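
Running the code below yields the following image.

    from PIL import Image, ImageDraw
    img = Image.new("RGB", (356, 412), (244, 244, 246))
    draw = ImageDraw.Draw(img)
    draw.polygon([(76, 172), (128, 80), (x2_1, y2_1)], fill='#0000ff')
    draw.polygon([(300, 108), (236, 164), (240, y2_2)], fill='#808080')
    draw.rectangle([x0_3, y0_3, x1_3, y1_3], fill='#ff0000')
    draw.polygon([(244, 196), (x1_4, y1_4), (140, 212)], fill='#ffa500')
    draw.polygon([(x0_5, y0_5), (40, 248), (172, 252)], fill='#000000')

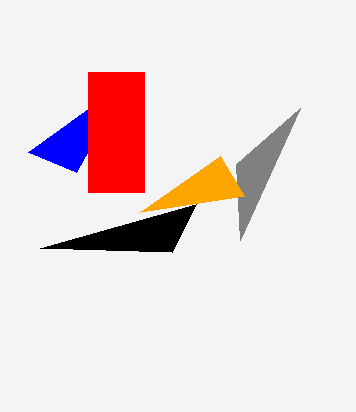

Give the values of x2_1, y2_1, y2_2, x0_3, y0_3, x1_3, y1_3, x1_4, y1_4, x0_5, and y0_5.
x2_1 = 28; y2_1 = 152; y2_2 = 240; x0_3 = 88; y0_3 = 72; x1_3 = 144; y1_3 = 192; x1_4 = 220; y1_4 = 156; x0_5 = 196; y0_5 = 204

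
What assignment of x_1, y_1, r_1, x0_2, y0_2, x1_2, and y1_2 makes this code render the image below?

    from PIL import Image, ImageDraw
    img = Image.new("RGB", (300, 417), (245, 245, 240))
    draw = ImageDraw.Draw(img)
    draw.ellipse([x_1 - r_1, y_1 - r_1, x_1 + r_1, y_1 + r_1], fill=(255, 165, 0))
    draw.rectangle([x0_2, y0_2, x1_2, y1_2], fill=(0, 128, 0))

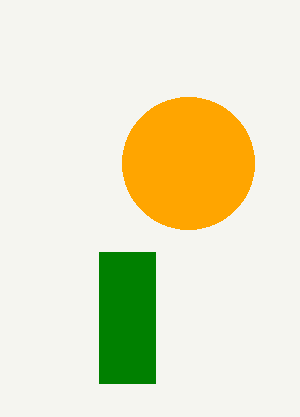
x_1 = 188; y_1 = 163; r_1 = 66; x0_2 = 99; y0_2 = 252; x1_2 = 155; y1_2 = 383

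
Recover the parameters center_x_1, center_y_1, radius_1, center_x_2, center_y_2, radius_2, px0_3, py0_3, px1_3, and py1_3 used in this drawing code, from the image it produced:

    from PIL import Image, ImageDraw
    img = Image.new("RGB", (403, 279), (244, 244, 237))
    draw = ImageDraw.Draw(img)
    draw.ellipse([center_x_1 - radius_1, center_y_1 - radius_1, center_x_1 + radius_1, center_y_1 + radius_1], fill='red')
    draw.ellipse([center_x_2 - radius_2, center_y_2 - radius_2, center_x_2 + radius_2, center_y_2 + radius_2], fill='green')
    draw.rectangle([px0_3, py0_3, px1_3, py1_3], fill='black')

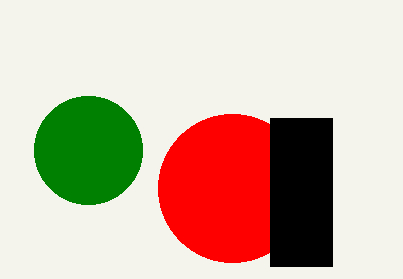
center_x_1 = 232, center_y_1 = 188, radius_1 = 74, center_x_2 = 88, center_y_2 = 150, radius_2 = 54, px0_3 = 270, py0_3 = 118, px1_3 = 332, py1_3 = 266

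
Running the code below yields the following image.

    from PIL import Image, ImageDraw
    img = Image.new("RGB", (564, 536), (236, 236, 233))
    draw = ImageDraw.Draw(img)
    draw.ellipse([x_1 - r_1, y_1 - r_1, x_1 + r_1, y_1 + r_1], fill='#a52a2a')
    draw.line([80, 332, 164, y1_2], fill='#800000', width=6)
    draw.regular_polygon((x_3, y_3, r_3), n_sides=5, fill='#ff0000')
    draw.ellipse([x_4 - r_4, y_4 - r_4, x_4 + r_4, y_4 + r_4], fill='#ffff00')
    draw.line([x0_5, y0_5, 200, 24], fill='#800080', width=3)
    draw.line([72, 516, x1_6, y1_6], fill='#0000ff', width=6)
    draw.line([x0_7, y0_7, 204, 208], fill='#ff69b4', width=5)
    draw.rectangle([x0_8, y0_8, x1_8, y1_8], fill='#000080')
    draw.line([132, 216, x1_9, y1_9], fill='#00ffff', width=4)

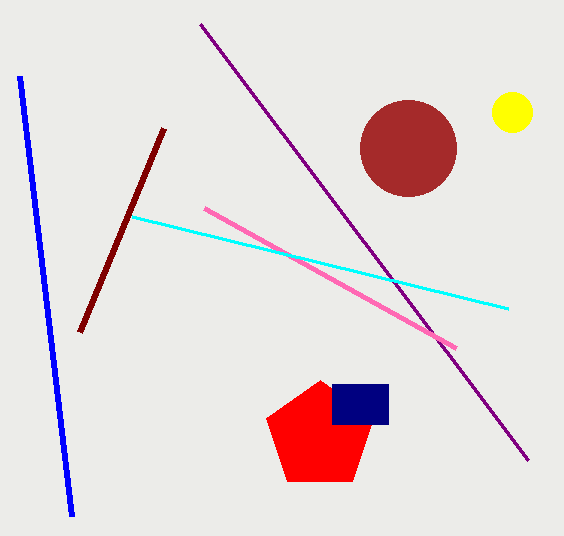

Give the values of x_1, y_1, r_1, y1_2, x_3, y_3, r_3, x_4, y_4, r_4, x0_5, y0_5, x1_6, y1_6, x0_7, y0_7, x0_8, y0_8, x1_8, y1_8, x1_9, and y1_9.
x_1 = 408; y_1 = 148; r_1 = 48; y1_2 = 128; x_3 = 320; y_3 = 436; r_3 = 56; x_4 = 512; y_4 = 112; r_4 = 20; x0_5 = 528; y0_5 = 460; x1_6 = 20; y1_6 = 76; x0_7 = 456; y0_7 = 348; x0_8 = 332; y0_8 = 384; x1_8 = 388; y1_8 = 424; x1_9 = 508; y1_9 = 308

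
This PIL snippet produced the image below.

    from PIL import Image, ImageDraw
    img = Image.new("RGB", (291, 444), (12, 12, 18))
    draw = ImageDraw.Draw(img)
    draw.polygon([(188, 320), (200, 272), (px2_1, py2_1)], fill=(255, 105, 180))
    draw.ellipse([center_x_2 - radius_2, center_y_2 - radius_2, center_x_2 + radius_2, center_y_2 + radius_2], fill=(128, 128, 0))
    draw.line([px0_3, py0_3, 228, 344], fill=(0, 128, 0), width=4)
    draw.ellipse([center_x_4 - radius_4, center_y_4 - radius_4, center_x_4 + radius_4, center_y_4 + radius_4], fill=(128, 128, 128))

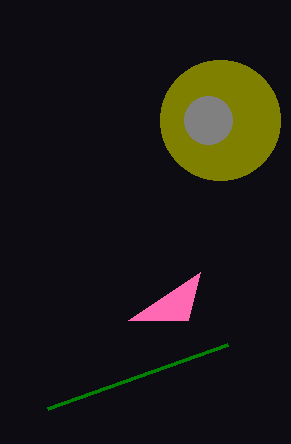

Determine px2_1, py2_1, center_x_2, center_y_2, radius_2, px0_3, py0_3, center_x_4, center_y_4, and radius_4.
px2_1 = 128, py2_1 = 320, center_x_2 = 220, center_y_2 = 120, radius_2 = 60, px0_3 = 48, py0_3 = 408, center_x_4 = 208, center_y_4 = 120, radius_4 = 24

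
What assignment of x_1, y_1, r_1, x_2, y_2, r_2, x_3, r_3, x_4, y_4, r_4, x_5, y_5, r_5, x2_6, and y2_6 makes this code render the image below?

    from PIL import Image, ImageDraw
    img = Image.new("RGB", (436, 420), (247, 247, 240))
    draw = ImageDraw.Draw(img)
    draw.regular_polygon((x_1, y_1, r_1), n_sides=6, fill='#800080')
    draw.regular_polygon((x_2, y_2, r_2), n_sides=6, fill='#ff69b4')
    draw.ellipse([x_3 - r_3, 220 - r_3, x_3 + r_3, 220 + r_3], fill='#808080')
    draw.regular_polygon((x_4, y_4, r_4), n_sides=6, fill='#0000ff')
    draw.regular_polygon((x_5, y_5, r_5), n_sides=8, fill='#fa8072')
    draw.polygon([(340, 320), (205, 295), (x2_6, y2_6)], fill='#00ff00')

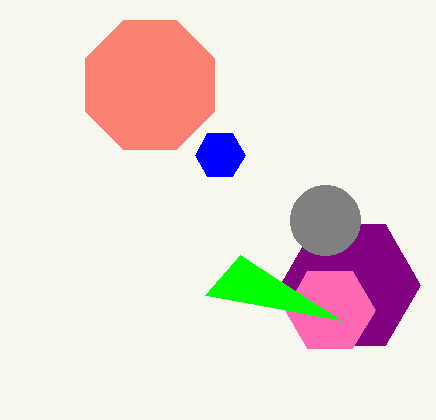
x_1 = 350
y_1 = 285
r_1 = 70
x_2 = 330
y_2 = 310
r_2 = 45
x_3 = 325
r_3 = 35
x_4 = 220
y_4 = 155
r_4 = 25
x_5 = 150
y_5 = 85
r_5 = 70
x2_6 = 240
y2_6 = 255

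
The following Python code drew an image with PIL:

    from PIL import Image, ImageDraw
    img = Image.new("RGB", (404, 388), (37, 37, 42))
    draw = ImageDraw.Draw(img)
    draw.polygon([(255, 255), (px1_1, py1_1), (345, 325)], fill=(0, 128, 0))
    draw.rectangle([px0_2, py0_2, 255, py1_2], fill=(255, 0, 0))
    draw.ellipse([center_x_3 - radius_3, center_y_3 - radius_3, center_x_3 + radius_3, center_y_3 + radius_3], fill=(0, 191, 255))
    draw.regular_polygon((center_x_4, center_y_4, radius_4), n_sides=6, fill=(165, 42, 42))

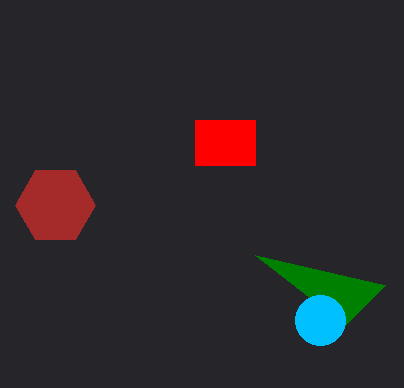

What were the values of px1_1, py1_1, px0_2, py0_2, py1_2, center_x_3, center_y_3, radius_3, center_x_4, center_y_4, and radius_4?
px1_1 = 385
py1_1 = 285
px0_2 = 195
py0_2 = 120
py1_2 = 165
center_x_3 = 320
center_y_3 = 320
radius_3 = 25
center_x_4 = 55
center_y_4 = 205
radius_4 = 40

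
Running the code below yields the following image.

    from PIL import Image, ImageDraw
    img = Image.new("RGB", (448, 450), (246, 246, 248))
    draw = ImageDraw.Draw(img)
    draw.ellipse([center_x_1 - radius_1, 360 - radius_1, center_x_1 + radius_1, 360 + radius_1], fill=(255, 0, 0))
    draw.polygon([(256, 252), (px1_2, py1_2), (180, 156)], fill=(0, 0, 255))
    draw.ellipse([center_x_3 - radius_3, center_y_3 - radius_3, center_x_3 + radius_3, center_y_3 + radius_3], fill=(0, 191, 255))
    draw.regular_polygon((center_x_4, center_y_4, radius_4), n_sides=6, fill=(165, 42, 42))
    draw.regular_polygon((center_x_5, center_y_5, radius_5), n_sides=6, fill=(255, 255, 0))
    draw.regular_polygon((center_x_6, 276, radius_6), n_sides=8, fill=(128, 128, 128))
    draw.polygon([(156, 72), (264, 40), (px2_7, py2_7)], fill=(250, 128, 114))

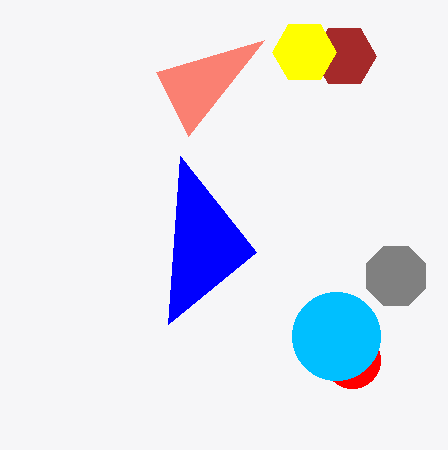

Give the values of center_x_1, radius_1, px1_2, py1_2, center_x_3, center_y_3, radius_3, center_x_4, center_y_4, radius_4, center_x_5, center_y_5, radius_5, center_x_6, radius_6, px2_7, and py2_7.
center_x_1 = 352
radius_1 = 28
px1_2 = 168
py1_2 = 324
center_x_3 = 336
center_y_3 = 336
radius_3 = 44
center_x_4 = 344
center_y_4 = 56
radius_4 = 32
center_x_5 = 304
center_y_5 = 52
radius_5 = 32
center_x_6 = 396
radius_6 = 32
px2_7 = 188
py2_7 = 136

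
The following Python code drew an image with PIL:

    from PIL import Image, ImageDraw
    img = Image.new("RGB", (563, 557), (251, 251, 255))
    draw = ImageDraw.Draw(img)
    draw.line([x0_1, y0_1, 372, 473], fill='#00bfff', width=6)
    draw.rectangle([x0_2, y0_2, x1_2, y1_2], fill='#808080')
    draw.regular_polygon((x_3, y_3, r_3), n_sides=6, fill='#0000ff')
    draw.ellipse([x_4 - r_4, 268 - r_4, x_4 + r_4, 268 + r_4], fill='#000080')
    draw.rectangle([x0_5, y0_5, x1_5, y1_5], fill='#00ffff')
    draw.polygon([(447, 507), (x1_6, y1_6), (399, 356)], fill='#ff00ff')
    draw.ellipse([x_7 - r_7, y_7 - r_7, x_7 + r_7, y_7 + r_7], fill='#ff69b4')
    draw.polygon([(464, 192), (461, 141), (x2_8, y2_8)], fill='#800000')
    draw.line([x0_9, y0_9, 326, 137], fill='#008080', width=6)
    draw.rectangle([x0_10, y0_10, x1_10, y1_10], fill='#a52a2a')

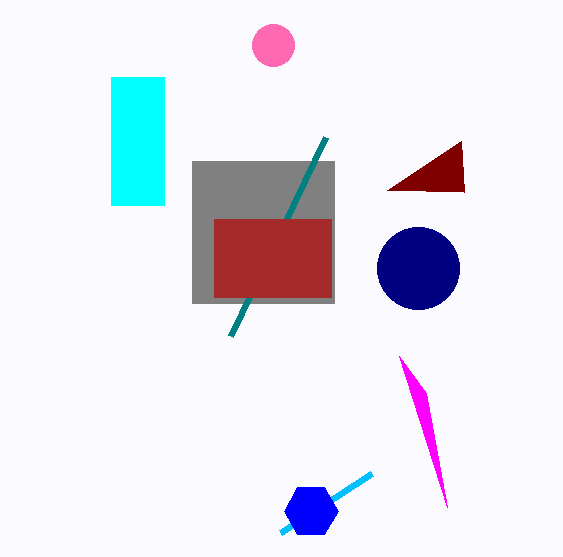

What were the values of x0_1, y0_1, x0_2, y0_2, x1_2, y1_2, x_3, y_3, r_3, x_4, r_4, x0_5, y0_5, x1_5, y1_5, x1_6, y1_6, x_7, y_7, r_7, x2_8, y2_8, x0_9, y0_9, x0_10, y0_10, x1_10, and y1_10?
x0_1 = 281, y0_1 = 532, x0_2 = 192, y0_2 = 161, x1_2 = 334, y1_2 = 303, x_3 = 311, y_3 = 511, r_3 = 27, x_4 = 418, r_4 = 41, x0_5 = 111, y0_5 = 77, x1_5 = 164, y1_5 = 205, x1_6 = 426, y1_6 = 393, x_7 = 273, y_7 = 45, r_7 = 21, x2_8 = 387, y2_8 = 190, x0_9 = 231, y0_9 = 336, x0_10 = 214, y0_10 = 219, x1_10 = 331, y1_10 = 297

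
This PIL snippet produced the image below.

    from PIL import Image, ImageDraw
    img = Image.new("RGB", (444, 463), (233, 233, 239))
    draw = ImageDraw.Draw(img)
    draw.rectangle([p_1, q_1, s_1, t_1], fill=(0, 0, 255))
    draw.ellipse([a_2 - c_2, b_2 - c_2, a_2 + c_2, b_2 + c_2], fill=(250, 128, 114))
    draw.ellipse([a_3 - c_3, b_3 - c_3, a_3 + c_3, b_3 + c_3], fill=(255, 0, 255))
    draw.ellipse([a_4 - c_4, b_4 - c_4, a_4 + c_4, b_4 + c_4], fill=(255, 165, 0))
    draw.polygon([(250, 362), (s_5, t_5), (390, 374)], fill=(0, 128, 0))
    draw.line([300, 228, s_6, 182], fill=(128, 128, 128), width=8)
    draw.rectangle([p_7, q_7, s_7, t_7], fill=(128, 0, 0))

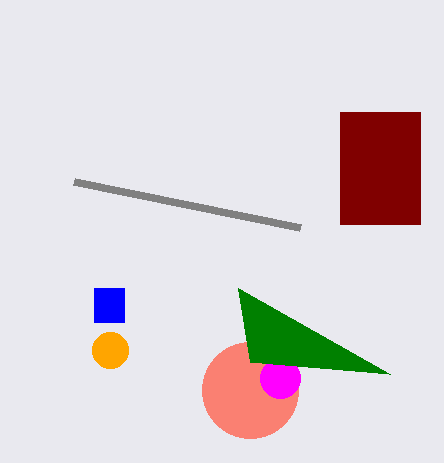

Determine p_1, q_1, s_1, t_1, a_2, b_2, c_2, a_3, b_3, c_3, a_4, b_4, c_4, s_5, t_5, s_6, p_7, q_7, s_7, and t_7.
p_1 = 94; q_1 = 288; s_1 = 124; t_1 = 322; a_2 = 250; b_2 = 390; c_2 = 48; a_3 = 280; b_3 = 378; c_3 = 20; a_4 = 110; b_4 = 350; c_4 = 18; s_5 = 238; t_5 = 288; s_6 = 74; p_7 = 340; q_7 = 112; s_7 = 420; t_7 = 224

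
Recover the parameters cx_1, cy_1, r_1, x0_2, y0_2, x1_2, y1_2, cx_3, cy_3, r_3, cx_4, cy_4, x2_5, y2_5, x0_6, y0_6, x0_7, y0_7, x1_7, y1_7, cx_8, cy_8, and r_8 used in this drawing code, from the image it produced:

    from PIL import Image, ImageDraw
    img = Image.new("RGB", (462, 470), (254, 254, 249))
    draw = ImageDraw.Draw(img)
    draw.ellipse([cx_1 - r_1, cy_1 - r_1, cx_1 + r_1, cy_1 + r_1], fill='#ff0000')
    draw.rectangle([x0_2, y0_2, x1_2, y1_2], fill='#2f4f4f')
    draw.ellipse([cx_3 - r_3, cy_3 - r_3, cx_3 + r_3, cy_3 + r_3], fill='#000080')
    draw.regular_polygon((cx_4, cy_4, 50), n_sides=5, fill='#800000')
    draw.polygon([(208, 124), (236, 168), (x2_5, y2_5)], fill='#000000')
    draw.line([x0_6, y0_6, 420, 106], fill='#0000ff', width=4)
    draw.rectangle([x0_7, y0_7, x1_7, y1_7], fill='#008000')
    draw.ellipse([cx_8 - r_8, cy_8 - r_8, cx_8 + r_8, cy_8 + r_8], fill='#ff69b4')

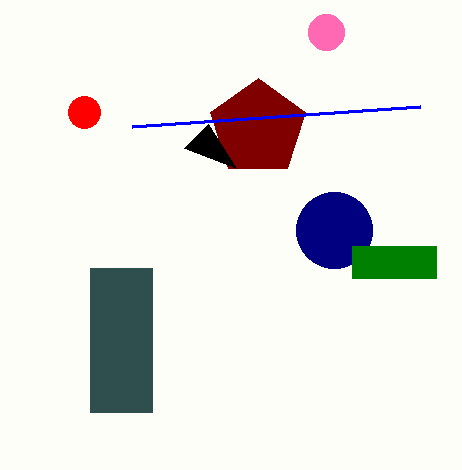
cx_1 = 84
cy_1 = 112
r_1 = 16
x0_2 = 90
y0_2 = 268
x1_2 = 152
y1_2 = 412
cx_3 = 334
cy_3 = 230
r_3 = 38
cx_4 = 258
cy_4 = 128
x2_5 = 184
y2_5 = 148
x0_6 = 132
y0_6 = 126
x0_7 = 352
y0_7 = 246
x1_7 = 436
y1_7 = 278
cx_8 = 326
cy_8 = 32
r_8 = 18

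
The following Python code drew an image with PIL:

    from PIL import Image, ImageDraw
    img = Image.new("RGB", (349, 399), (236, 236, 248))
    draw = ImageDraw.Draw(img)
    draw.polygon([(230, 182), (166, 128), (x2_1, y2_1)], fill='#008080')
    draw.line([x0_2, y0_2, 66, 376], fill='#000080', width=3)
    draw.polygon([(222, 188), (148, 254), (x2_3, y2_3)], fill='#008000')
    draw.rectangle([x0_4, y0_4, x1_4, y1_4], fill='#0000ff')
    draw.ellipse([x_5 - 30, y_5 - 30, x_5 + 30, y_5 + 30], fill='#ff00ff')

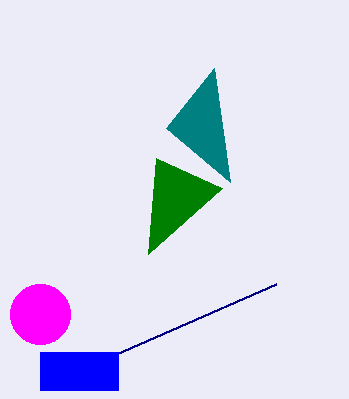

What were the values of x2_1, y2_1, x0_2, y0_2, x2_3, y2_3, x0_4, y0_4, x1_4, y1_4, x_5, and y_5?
x2_1 = 214; y2_1 = 68; x0_2 = 276; y0_2 = 284; x2_3 = 156; y2_3 = 158; x0_4 = 40; y0_4 = 352; x1_4 = 118; y1_4 = 390; x_5 = 40; y_5 = 314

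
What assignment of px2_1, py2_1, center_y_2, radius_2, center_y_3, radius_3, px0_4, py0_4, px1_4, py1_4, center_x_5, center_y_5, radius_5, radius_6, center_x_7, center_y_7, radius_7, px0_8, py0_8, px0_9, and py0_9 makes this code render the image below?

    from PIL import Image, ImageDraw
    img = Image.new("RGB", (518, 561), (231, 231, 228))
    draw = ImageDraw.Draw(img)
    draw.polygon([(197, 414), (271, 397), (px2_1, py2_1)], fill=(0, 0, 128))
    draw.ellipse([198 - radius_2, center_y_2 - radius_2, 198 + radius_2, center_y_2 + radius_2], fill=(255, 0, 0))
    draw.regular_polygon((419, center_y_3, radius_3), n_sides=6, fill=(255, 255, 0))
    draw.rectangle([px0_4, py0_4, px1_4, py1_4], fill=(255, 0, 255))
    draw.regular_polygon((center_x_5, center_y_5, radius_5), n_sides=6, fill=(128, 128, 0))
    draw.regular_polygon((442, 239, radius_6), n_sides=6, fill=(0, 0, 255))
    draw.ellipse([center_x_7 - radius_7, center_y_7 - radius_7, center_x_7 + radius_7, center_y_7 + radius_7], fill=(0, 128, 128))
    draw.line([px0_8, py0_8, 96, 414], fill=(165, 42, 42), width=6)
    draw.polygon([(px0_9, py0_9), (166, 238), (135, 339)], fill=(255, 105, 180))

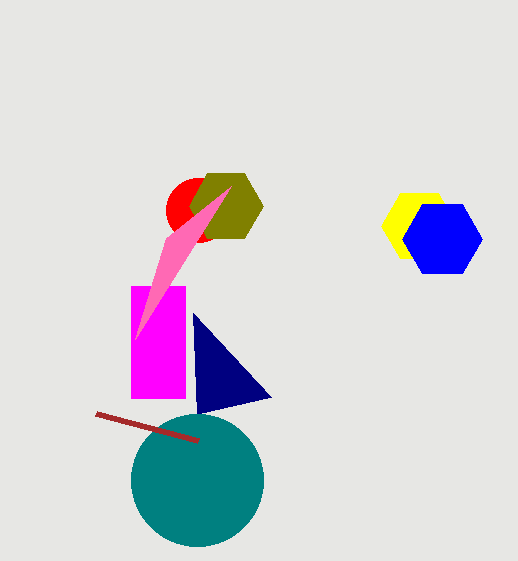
px2_1 = 193, py2_1 = 313, center_y_2 = 210, radius_2 = 32, center_y_3 = 226, radius_3 = 38, px0_4 = 131, py0_4 = 286, px1_4 = 185, py1_4 = 398, center_x_5 = 226, center_y_5 = 206, radius_5 = 37, radius_6 = 40, center_x_7 = 197, center_y_7 = 480, radius_7 = 66, px0_8 = 198, py0_8 = 441, px0_9 = 231, py0_9 = 186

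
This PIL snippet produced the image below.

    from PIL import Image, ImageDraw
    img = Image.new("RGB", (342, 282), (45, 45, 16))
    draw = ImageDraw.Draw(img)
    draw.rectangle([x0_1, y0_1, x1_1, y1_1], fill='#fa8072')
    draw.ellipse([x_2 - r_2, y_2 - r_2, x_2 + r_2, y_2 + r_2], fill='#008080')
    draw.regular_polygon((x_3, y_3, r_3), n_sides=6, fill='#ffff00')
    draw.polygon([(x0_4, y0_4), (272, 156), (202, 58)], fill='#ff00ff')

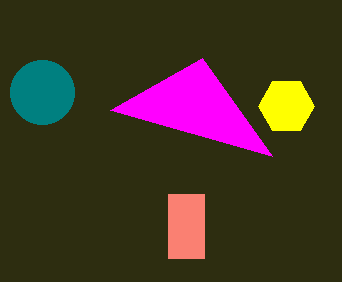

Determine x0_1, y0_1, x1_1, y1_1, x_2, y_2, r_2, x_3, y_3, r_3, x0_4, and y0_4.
x0_1 = 168, y0_1 = 194, x1_1 = 204, y1_1 = 258, x_2 = 42, y_2 = 92, r_2 = 32, x_3 = 286, y_3 = 106, r_3 = 28, x0_4 = 110, y0_4 = 110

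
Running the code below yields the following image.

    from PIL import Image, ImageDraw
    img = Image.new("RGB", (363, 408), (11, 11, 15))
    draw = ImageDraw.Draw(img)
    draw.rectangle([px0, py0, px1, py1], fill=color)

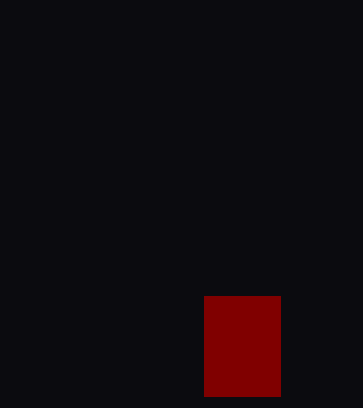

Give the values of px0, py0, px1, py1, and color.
px0 = 204; py0 = 296; px1 = 280; py1 = 396; color = 'maroon'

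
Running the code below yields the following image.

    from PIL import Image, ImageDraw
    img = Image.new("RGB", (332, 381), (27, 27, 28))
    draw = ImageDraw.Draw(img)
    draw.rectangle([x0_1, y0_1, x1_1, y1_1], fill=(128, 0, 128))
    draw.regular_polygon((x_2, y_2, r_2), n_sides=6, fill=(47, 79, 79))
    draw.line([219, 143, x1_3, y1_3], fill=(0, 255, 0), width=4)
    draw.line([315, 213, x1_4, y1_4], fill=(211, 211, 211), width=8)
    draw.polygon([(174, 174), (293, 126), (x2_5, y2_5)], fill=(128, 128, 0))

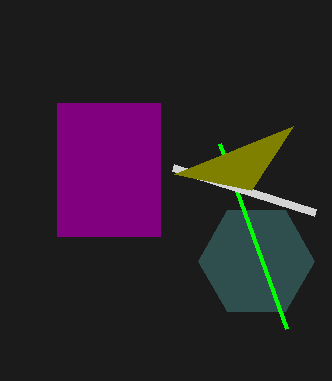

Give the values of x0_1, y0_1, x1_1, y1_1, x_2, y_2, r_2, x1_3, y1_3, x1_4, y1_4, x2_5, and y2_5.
x0_1 = 57; y0_1 = 103; x1_1 = 160; y1_1 = 236; x_2 = 256; y_2 = 261; r_2 = 58; x1_3 = 286; y1_3 = 328; x1_4 = 173; y1_4 = 168; x2_5 = 251; y2_5 = 190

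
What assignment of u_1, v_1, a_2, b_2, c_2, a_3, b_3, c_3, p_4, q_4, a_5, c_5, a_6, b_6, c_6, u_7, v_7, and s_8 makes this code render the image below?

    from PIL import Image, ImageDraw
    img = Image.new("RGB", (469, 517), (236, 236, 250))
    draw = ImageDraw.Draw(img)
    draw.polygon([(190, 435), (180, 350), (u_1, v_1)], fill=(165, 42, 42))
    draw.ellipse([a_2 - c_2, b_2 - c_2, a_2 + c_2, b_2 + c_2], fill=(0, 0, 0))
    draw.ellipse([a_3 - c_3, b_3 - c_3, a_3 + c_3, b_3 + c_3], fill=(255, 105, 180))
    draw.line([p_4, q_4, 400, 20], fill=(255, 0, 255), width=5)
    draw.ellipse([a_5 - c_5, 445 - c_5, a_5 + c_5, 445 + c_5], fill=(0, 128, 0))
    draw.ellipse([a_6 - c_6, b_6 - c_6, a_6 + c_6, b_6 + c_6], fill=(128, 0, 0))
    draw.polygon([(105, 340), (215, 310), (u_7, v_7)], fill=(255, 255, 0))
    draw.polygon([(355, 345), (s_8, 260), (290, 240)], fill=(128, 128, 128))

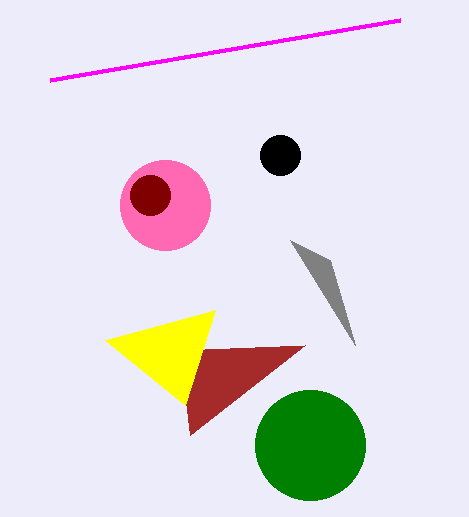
u_1 = 305, v_1 = 345, a_2 = 280, b_2 = 155, c_2 = 20, a_3 = 165, b_3 = 205, c_3 = 45, p_4 = 50, q_4 = 80, a_5 = 310, c_5 = 55, a_6 = 150, b_6 = 195, c_6 = 20, u_7 = 185, v_7 = 405, s_8 = 330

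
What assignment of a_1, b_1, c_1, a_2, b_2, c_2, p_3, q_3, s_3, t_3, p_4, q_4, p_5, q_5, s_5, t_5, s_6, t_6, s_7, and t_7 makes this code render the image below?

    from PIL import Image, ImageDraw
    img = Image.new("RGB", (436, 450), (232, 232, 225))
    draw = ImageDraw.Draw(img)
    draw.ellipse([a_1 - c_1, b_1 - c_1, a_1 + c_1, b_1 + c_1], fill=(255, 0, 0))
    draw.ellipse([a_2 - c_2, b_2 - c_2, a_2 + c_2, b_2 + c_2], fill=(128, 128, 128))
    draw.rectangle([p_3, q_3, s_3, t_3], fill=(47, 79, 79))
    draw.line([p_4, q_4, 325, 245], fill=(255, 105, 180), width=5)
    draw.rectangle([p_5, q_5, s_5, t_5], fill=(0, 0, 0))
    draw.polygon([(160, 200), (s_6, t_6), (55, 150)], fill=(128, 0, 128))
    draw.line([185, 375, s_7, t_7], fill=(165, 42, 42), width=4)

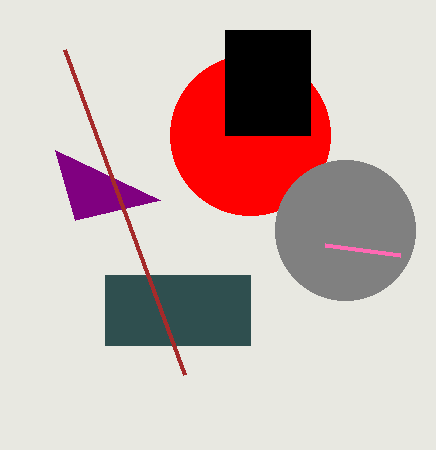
a_1 = 250, b_1 = 135, c_1 = 80, a_2 = 345, b_2 = 230, c_2 = 70, p_3 = 105, q_3 = 275, s_3 = 250, t_3 = 345, p_4 = 400, q_4 = 255, p_5 = 225, q_5 = 30, s_5 = 310, t_5 = 135, s_6 = 75, t_6 = 220, s_7 = 65, t_7 = 50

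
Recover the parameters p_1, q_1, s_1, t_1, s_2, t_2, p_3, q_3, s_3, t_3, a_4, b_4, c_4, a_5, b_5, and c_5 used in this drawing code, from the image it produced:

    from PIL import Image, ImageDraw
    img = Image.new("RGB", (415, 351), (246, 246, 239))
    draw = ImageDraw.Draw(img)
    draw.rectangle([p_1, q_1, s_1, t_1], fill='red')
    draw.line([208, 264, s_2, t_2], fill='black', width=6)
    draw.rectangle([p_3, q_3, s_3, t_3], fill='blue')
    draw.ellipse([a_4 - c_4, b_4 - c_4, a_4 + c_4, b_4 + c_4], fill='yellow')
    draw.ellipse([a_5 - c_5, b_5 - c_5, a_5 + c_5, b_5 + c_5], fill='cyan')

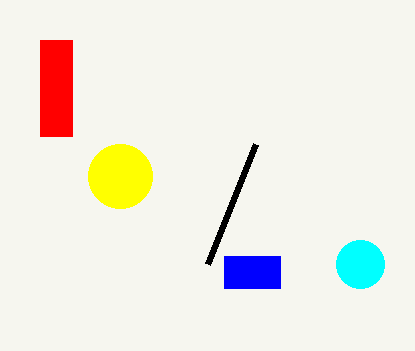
p_1 = 40, q_1 = 40, s_1 = 72, t_1 = 136, s_2 = 256, t_2 = 144, p_3 = 224, q_3 = 256, s_3 = 280, t_3 = 288, a_4 = 120, b_4 = 176, c_4 = 32, a_5 = 360, b_5 = 264, c_5 = 24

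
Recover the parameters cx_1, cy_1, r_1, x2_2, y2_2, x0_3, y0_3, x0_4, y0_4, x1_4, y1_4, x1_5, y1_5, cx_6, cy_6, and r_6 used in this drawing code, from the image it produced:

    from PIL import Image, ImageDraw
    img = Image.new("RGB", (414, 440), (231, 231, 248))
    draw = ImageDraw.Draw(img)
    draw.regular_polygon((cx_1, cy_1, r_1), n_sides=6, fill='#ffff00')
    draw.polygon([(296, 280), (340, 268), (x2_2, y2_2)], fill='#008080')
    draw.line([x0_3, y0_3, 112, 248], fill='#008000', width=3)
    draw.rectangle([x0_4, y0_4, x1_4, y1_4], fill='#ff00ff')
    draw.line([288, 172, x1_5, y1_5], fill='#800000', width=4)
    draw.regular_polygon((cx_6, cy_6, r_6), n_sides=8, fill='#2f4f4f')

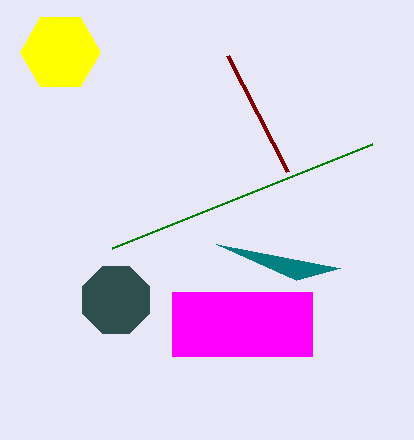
cx_1 = 60; cy_1 = 52; r_1 = 40; x2_2 = 216; y2_2 = 244; x0_3 = 372; y0_3 = 144; x0_4 = 172; y0_4 = 292; x1_4 = 312; y1_4 = 356; x1_5 = 228; y1_5 = 56; cx_6 = 116; cy_6 = 300; r_6 = 36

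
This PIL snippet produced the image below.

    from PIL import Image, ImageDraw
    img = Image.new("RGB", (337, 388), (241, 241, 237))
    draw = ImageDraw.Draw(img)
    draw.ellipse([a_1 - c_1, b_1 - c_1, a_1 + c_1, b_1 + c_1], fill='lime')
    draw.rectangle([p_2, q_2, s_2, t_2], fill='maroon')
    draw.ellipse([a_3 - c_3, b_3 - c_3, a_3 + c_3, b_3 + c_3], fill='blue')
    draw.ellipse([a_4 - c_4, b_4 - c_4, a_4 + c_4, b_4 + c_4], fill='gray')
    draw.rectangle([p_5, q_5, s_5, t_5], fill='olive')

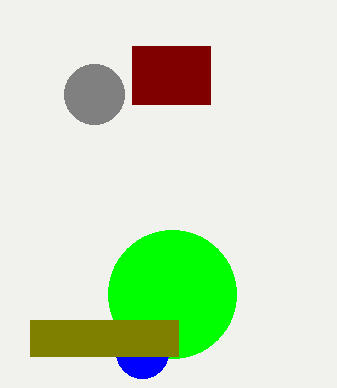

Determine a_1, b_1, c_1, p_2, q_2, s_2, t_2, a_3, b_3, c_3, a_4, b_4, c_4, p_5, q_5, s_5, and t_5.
a_1 = 172, b_1 = 294, c_1 = 64, p_2 = 132, q_2 = 46, s_2 = 210, t_2 = 104, a_3 = 142, b_3 = 352, c_3 = 26, a_4 = 94, b_4 = 94, c_4 = 30, p_5 = 30, q_5 = 320, s_5 = 178, t_5 = 356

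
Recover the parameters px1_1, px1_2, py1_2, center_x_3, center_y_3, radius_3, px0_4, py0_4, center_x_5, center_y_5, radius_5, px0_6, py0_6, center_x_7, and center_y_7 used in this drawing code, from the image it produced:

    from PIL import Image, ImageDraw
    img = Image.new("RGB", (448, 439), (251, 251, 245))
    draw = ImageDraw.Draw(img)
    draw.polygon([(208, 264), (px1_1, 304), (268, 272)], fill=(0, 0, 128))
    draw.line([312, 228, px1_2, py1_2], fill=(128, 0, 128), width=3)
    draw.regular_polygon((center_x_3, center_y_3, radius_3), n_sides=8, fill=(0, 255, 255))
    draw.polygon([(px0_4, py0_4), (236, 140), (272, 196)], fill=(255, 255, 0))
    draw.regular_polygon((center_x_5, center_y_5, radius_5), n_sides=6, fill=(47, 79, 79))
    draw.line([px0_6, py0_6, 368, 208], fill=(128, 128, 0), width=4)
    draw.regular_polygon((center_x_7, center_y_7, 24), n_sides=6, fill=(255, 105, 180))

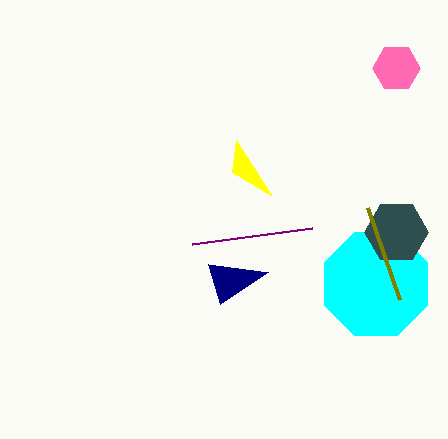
px1_1 = 220, px1_2 = 192, py1_2 = 244, center_x_3 = 376, center_y_3 = 284, radius_3 = 56, px0_4 = 232, py0_4 = 172, center_x_5 = 396, center_y_5 = 232, radius_5 = 32, px0_6 = 400, py0_6 = 300, center_x_7 = 396, center_y_7 = 68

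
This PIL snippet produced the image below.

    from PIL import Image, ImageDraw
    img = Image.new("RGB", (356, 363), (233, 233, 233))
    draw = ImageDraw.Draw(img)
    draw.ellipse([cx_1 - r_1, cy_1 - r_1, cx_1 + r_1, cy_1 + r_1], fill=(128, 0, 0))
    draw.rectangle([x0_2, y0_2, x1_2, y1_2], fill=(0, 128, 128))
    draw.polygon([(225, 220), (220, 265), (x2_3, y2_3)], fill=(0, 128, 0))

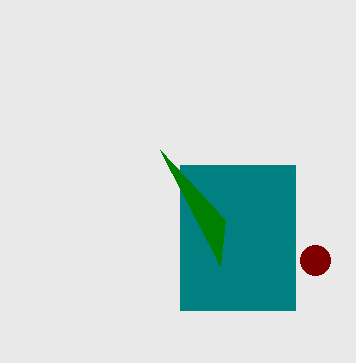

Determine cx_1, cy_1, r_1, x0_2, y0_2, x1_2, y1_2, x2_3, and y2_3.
cx_1 = 315; cy_1 = 260; r_1 = 15; x0_2 = 180; y0_2 = 165; x1_2 = 295; y1_2 = 310; x2_3 = 160; y2_3 = 150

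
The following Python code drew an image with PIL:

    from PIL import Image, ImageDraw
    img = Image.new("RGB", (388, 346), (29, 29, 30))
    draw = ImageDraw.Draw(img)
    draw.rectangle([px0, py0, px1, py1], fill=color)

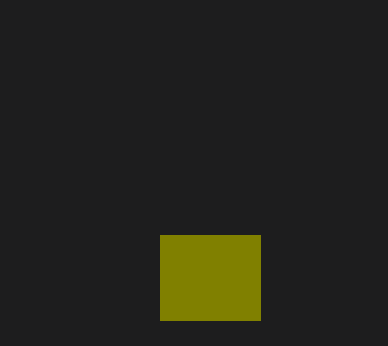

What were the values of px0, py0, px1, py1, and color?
px0 = 160; py0 = 235; px1 = 260; py1 = 320; color = 'olive'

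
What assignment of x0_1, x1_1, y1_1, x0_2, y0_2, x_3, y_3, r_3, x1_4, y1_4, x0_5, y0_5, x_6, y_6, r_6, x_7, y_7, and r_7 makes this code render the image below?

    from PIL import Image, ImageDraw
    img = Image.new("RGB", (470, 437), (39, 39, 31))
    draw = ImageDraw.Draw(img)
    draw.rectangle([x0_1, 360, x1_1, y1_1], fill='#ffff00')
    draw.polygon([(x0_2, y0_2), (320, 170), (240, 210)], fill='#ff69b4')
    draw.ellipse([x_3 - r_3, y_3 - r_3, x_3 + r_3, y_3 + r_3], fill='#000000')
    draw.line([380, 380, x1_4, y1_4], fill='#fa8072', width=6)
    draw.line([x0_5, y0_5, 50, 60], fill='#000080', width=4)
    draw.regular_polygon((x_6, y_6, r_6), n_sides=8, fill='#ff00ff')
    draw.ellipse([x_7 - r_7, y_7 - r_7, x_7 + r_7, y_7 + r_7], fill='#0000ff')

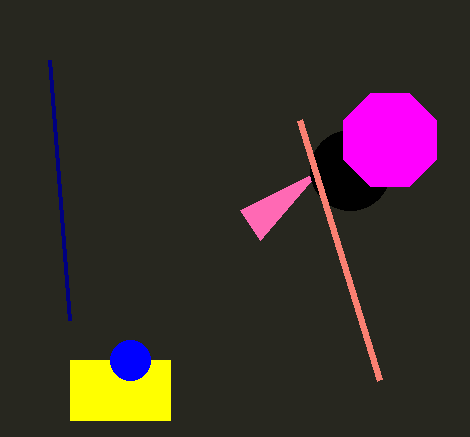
x0_1 = 70; x1_1 = 170; y1_1 = 420; x0_2 = 260; y0_2 = 240; x_3 = 350; y_3 = 170; r_3 = 40; x1_4 = 300; y1_4 = 120; x0_5 = 70; y0_5 = 320; x_6 = 390; y_6 = 140; r_6 = 50; x_7 = 130; y_7 = 360; r_7 = 20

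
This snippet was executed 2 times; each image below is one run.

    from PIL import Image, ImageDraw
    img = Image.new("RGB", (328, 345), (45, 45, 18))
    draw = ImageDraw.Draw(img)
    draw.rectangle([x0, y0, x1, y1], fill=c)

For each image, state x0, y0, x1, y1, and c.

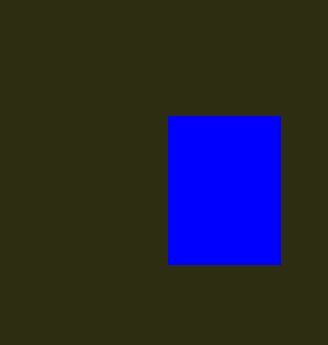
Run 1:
x0 = 168, y0 = 116, x1 = 280, y1 = 264, c = 'blue'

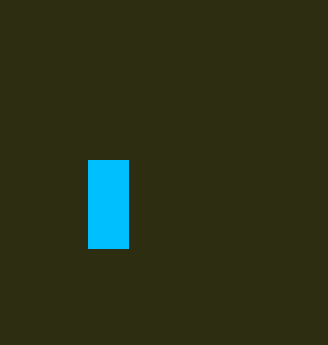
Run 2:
x0 = 88, y0 = 160, x1 = 128, y1 = 248, c = 'deepskyblue'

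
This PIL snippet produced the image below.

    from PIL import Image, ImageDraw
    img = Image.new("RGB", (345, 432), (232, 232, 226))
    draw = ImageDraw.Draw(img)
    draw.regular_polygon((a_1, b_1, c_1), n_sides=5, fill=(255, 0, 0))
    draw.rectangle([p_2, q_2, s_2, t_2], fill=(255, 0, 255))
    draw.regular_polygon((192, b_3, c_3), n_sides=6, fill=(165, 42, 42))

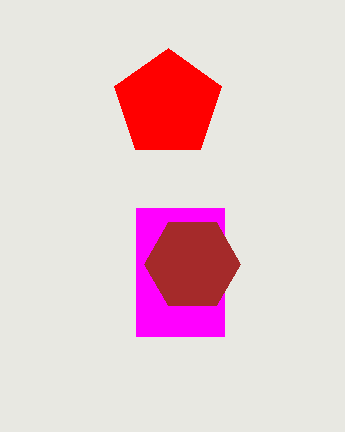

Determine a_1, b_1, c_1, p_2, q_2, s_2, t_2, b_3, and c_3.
a_1 = 168; b_1 = 104; c_1 = 56; p_2 = 136; q_2 = 208; s_2 = 224; t_2 = 336; b_3 = 264; c_3 = 48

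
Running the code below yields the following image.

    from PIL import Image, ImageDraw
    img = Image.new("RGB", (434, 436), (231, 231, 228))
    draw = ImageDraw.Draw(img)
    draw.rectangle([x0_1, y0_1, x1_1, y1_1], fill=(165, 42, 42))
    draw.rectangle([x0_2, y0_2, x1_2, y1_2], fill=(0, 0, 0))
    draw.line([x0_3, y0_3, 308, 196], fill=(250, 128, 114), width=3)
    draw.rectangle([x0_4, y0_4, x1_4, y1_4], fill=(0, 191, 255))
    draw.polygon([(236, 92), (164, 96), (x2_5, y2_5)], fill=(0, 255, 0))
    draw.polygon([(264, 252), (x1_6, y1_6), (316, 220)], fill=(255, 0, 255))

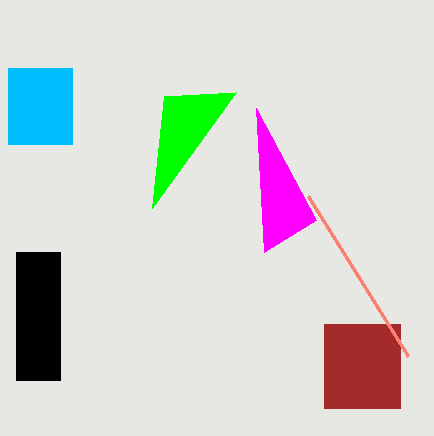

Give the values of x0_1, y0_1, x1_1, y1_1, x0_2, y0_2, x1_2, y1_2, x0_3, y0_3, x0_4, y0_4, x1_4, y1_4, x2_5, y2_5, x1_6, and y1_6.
x0_1 = 324; y0_1 = 324; x1_1 = 400; y1_1 = 408; x0_2 = 16; y0_2 = 252; x1_2 = 60; y1_2 = 380; x0_3 = 408; y0_3 = 356; x0_4 = 8; y0_4 = 68; x1_4 = 72; y1_4 = 144; x2_5 = 152; y2_5 = 208; x1_6 = 256; y1_6 = 108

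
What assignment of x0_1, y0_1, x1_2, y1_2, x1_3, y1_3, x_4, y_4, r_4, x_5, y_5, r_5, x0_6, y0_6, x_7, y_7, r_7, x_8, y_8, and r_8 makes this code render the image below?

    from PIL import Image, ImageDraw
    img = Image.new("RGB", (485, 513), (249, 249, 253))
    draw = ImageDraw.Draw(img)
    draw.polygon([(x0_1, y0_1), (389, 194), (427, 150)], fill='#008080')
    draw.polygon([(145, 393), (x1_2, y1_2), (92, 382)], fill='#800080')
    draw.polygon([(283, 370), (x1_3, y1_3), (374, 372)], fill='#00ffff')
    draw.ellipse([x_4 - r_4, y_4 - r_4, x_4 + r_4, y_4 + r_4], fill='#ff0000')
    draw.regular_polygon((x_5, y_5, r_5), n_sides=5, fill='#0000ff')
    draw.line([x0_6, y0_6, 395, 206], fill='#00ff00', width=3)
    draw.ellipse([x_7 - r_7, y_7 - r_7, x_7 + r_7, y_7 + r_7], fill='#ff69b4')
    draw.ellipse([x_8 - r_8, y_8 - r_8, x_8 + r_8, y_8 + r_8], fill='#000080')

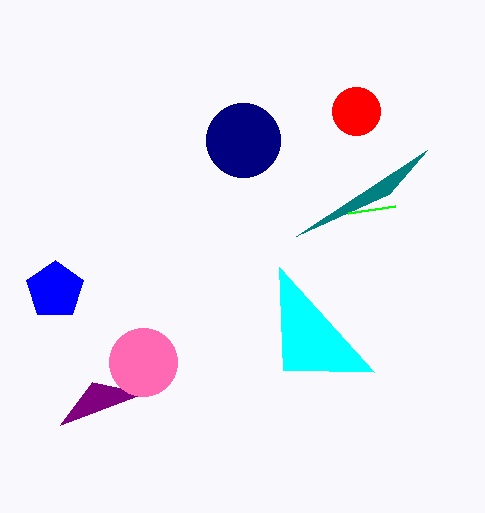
x0_1 = 296; y0_1 = 236; x1_2 = 60; y1_2 = 425; x1_3 = 279; y1_3 = 267; x_4 = 356; y_4 = 111; r_4 = 24; x_5 = 55; y_5 = 290; r_5 = 30; x0_6 = 348; y0_6 = 213; x_7 = 143; y_7 = 362; r_7 = 34; x_8 = 243; y_8 = 140; r_8 = 37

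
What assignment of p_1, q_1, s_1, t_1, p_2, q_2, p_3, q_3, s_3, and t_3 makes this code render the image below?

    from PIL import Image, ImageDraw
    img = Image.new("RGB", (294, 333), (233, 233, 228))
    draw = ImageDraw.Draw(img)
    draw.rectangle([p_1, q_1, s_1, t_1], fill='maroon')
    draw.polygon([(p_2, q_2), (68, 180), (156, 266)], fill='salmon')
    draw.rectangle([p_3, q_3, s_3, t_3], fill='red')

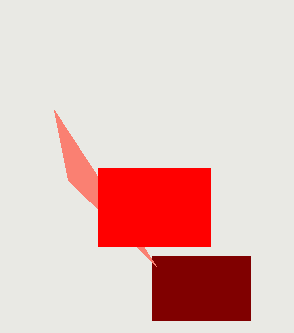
p_1 = 152, q_1 = 256, s_1 = 250, t_1 = 320, p_2 = 54, q_2 = 110, p_3 = 98, q_3 = 168, s_3 = 210, t_3 = 246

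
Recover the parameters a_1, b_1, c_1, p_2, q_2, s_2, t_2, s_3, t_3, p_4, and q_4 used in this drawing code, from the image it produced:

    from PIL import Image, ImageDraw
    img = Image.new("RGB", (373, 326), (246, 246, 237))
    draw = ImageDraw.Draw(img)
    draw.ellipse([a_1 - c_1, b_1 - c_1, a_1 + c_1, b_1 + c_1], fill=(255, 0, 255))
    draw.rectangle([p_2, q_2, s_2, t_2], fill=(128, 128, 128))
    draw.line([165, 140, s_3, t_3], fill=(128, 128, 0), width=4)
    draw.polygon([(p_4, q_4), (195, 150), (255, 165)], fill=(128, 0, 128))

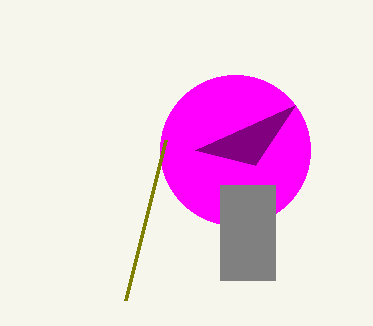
a_1 = 235
b_1 = 150
c_1 = 75
p_2 = 220
q_2 = 185
s_2 = 275
t_2 = 280
s_3 = 125
t_3 = 300
p_4 = 295
q_4 = 105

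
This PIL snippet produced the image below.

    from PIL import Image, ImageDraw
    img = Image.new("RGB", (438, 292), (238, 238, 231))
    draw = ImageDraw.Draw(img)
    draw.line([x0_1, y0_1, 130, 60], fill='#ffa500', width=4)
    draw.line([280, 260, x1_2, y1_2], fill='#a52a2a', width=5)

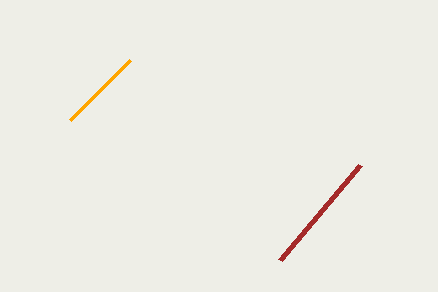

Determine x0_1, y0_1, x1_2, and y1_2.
x0_1 = 70
y0_1 = 120
x1_2 = 360
y1_2 = 165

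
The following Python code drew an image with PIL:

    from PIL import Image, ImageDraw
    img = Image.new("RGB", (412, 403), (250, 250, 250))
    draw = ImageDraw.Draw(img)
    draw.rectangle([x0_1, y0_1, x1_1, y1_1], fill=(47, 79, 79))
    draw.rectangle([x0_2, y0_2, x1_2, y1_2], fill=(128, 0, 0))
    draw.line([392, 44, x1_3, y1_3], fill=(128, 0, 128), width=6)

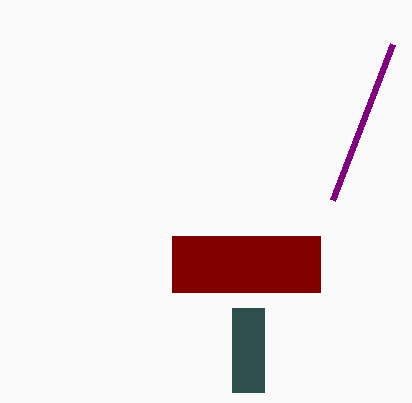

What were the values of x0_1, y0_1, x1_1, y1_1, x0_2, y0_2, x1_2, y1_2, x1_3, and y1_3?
x0_1 = 232, y0_1 = 308, x1_1 = 264, y1_1 = 392, x0_2 = 172, y0_2 = 236, x1_2 = 320, y1_2 = 292, x1_3 = 332, y1_3 = 200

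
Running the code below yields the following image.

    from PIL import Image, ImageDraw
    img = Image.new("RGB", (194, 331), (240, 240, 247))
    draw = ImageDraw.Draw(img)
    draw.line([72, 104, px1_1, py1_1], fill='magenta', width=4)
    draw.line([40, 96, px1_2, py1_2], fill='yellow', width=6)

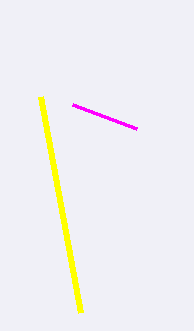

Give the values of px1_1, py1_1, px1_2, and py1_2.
px1_1 = 136; py1_1 = 128; px1_2 = 80; py1_2 = 312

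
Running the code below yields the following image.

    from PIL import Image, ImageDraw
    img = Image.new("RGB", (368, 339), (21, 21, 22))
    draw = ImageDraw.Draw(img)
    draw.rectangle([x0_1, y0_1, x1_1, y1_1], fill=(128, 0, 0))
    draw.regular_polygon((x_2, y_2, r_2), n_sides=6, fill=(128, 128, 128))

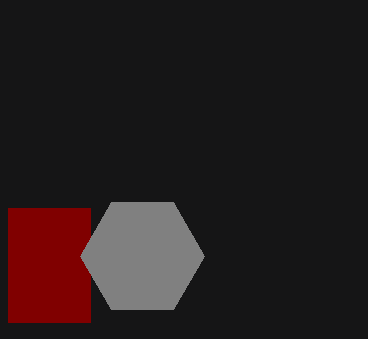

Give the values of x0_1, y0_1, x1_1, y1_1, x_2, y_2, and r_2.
x0_1 = 8
y0_1 = 208
x1_1 = 90
y1_1 = 322
x_2 = 142
y_2 = 256
r_2 = 62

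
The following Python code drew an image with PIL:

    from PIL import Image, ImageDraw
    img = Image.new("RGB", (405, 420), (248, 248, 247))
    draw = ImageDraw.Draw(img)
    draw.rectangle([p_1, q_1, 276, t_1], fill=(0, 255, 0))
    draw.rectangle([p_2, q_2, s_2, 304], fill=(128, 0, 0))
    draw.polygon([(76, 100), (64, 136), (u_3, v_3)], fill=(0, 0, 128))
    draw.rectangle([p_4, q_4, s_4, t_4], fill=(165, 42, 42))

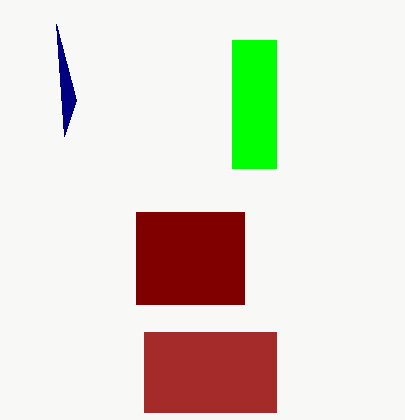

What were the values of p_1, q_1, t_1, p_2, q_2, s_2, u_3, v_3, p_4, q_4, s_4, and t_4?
p_1 = 232
q_1 = 40
t_1 = 168
p_2 = 136
q_2 = 212
s_2 = 244
u_3 = 56
v_3 = 24
p_4 = 144
q_4 = 332
s_4 = 276
t_4 = 412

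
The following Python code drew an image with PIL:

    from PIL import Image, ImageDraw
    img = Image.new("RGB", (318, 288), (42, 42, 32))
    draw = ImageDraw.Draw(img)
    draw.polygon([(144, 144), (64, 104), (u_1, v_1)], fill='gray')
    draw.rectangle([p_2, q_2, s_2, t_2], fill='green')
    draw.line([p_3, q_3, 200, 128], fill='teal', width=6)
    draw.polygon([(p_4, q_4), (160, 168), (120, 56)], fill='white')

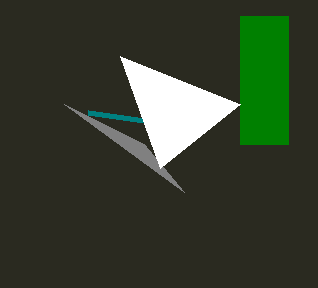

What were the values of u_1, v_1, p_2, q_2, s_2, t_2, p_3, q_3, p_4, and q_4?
u_1 = 184
v_1 = 192
p_2 = 240
q_2 = 16
s_2 = 288
t_2 = 144
p_3 = 88
q_3 = 112
p_4 = 240
q_4 = 104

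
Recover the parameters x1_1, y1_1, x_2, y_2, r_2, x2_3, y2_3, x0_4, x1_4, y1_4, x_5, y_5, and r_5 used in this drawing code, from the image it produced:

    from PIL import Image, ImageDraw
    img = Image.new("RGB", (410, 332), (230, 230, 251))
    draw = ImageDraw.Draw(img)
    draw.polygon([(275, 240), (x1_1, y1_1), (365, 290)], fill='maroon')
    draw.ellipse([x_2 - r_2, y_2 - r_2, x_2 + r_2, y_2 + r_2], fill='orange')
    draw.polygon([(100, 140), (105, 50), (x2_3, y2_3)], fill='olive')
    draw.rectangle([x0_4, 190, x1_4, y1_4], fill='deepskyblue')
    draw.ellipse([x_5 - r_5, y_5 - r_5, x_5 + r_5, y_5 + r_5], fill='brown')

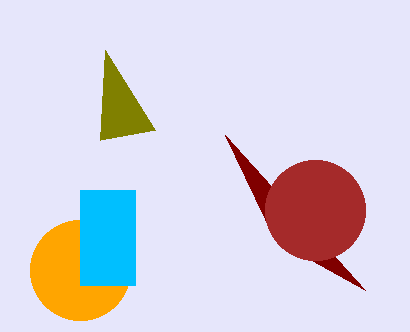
x1_1 = 225
y1_1 = 135
x_2 = 80
y_2 = 270
r_2 = 50
x2_3 = 155
y2_3 = 130
x0_4 = 80
x1_4 = 135
y1_4 = 285
x_5 = 315
y_5 = 210
r_5 = 50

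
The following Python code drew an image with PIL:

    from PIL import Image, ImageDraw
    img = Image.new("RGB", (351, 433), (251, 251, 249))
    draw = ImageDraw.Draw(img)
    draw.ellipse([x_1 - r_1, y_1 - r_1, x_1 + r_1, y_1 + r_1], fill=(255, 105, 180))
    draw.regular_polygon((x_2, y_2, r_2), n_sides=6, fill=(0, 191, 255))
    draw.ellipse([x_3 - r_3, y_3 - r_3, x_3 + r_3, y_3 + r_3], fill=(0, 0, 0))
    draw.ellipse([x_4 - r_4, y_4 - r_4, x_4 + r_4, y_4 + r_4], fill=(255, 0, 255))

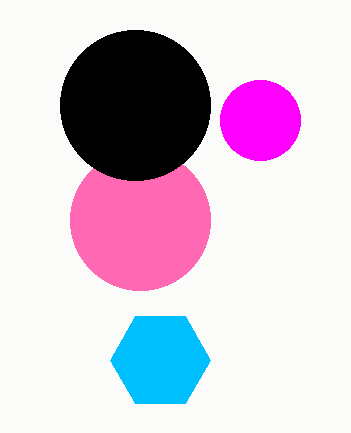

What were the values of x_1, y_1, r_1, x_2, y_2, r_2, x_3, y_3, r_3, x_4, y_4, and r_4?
x_1 = 140
y_1 = 220
r_1 = 70
x_2 = 160
y_2 = 360
r_2 = 50
x_3 = 135
y_3 = 105
r_3 = 75
x_4 = 260
y_4 = 120
r_4 = 40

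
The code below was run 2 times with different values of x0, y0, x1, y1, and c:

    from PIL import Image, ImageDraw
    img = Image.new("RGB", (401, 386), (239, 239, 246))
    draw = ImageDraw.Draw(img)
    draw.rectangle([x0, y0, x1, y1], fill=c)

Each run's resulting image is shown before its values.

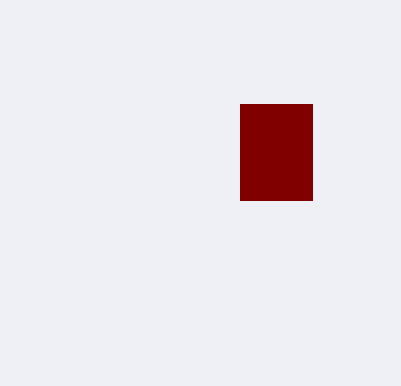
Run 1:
x0 = 240; y0 = 104; x1 = 312; y1 = 200; c = 'maroon'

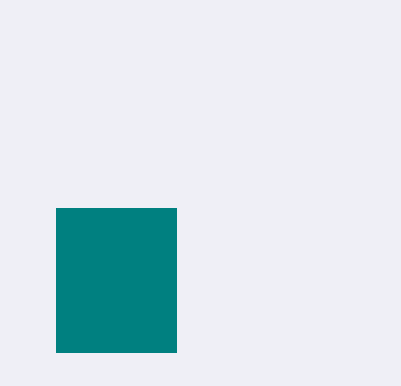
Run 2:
x0 = 56, y0 = 208, x1 = 176, y1 = 352, c = 'teal'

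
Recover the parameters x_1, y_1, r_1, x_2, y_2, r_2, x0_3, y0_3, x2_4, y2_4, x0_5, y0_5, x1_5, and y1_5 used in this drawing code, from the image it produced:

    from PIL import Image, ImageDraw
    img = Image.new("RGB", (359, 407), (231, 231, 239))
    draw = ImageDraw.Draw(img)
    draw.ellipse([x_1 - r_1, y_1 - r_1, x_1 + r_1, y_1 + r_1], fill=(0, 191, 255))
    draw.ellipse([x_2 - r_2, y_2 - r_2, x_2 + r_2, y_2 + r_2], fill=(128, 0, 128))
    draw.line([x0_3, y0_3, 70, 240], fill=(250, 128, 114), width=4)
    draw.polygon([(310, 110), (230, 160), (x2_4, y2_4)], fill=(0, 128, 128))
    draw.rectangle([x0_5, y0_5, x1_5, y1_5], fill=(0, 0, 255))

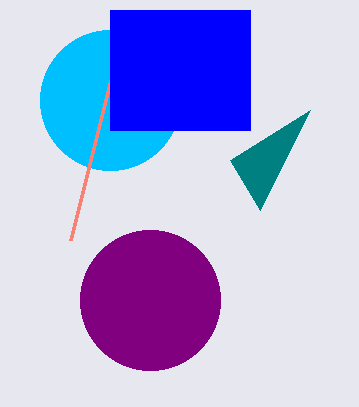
x_1 = 110; y_1 = 100; r_1 = 70; x_2 = 150; y_2 = 300; r_2 = 70; x0_3 = 110; y0_3 = 80; x2_4 = 260; y2_4 = 210; x0_5 = 110; y0_5 = 10; x1_5 = 250; y1_5 = 130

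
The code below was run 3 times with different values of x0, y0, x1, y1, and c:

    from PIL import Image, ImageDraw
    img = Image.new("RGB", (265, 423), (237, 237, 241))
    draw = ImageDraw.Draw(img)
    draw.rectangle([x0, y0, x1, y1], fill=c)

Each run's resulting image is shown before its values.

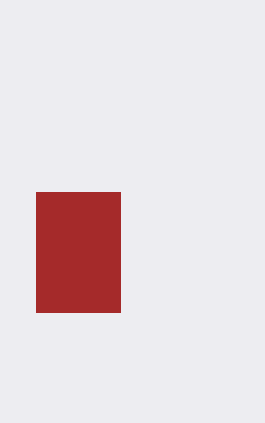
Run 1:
x0 = 36, y0 = 192, x1 = 120, y1 = 312, c = 'brown'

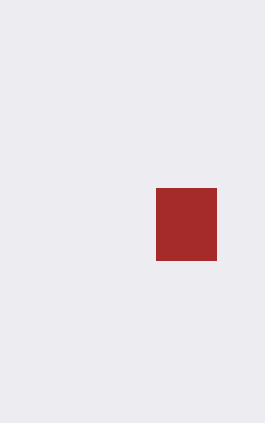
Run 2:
x0 = 156, y0 = 188, x1 = 216, y1 = 260, c = 'brown'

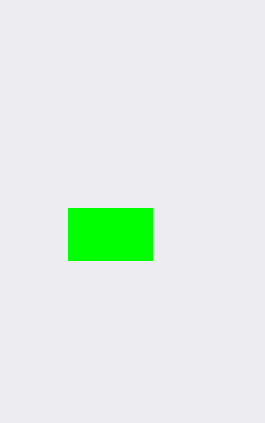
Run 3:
x0 = 68, y0 = 208, x1 = 152, y1 = 260, c = 'lime'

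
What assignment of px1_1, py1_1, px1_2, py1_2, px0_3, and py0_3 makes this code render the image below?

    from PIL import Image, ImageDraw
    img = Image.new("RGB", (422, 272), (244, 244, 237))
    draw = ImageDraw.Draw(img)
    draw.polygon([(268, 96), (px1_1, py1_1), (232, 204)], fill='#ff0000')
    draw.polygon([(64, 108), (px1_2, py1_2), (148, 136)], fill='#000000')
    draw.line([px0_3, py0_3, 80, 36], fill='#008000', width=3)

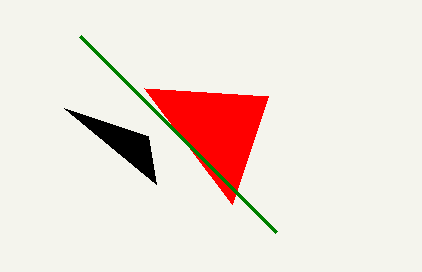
px1_1 = 144; py1_1 = 88; px1_2 = 156; py1_2 = 184; px0_3 = 276; py0_3 = 232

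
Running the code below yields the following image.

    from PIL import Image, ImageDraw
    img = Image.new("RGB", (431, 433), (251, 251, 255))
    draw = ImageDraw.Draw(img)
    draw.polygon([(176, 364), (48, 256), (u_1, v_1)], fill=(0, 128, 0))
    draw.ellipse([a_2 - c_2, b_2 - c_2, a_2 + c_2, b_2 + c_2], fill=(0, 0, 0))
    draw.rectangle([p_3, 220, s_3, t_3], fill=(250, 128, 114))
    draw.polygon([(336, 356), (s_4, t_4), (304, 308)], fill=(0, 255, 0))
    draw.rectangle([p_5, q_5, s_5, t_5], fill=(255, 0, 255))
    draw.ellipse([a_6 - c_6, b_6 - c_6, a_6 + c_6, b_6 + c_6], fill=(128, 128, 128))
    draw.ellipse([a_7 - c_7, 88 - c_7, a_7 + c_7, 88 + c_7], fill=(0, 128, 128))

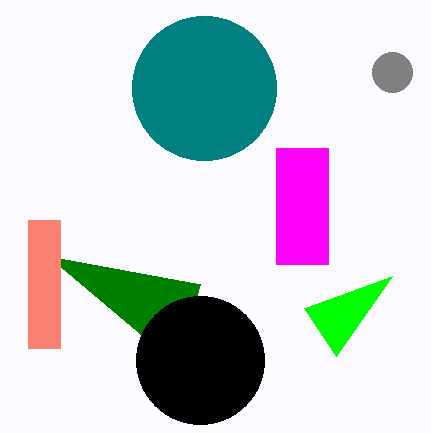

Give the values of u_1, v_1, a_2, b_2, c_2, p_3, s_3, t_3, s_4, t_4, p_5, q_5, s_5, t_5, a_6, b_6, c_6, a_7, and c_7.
u_1 = 200; v_1 = 284; a_2 = 200; b_2 = 360; c_2 = 64; p_3 = 28; s_3 = 60; t_3 = 348; s_4 = 392; t_4 = 276; p_5 = 276; q_5 = 148; s_5 = 328; t_5 = 264; a_6 = 392; b_6 = 72; c_6 = 20; a_7 = 204; c_7 = 72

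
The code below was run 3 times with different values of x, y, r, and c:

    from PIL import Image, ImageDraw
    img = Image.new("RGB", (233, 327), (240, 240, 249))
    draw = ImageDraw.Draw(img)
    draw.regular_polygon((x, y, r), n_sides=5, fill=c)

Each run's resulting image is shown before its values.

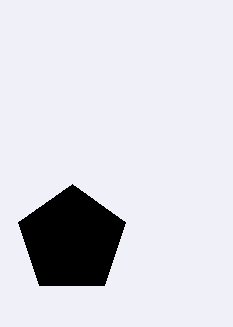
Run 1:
x = 72; y = 240; r = 56; c = 'black'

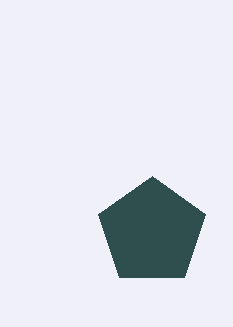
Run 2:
x = 152; y = 232; r = 56; c = 'darkslategray'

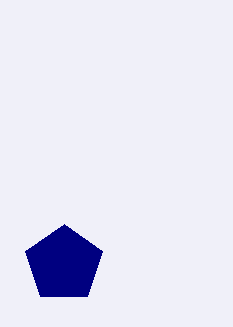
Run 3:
x = 64; y = 264; r = 40; c = 'navy'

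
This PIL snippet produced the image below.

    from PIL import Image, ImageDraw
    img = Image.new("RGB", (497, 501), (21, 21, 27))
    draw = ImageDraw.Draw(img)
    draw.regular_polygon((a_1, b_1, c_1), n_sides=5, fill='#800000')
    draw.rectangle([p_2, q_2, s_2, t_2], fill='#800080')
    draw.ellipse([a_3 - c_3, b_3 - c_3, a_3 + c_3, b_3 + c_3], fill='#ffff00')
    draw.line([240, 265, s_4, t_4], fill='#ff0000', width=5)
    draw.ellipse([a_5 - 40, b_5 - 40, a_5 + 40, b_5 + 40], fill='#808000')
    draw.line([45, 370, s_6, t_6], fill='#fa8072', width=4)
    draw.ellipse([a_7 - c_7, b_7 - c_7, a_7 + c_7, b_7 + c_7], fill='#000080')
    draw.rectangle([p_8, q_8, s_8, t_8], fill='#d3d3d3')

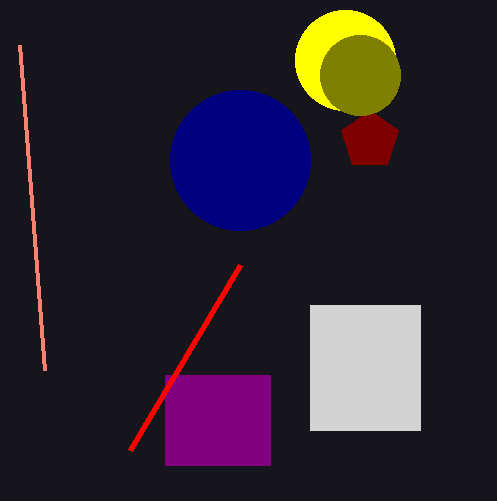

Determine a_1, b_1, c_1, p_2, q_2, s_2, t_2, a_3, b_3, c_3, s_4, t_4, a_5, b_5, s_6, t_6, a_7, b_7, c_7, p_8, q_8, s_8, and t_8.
a_1 = 370, b_1 = 140, c_1 = 30, p_2 = 165, q_2 = 375, s_2 = 270, t_2 = 465, a_3 = 345, b_3 = 60, c_3 = 50, s_4 = 130, t_4 = 450, a_5 = 360, b_5 = 75, s_6 = 20, t_6 = 45, a_7 = 240, b_7 = 160, c_7 = 70, p_8 = 310, q_8 = 305, s_8 = 420, t_8 = 430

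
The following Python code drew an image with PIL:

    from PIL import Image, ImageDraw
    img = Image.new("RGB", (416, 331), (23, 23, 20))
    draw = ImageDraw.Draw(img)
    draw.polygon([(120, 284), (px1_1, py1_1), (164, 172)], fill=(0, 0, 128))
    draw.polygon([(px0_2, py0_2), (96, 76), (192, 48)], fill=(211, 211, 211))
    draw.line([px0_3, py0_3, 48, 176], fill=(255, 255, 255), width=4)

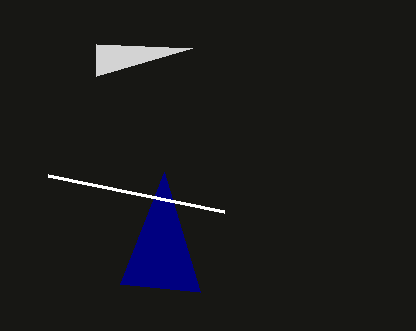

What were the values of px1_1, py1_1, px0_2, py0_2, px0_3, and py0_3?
px1_1 = 200
py1_1 = 292
px0_2 = 96
py0_2 = 44
px0_3 = 224
py0_3 = 212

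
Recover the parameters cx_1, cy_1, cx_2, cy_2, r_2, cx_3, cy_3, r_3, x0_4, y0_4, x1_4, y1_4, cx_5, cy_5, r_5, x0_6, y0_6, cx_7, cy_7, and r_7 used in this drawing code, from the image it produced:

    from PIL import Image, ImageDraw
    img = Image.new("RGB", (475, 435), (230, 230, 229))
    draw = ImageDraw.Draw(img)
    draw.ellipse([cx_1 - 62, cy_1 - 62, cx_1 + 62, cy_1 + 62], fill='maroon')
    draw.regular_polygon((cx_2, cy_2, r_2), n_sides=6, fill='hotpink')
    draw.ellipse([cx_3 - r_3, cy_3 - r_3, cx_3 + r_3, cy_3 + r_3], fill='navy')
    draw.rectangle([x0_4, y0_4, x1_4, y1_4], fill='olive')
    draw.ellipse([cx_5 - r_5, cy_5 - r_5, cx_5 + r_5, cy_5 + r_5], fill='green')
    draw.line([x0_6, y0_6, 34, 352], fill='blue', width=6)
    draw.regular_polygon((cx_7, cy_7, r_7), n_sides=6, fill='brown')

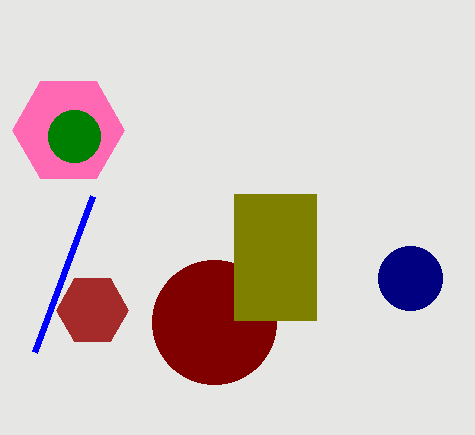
cx_1 = 214; cy_1 = 322; cx_2 = 68; cy_2 = 130; r_2 = 56; cx_3 = 410; cy_3 = 278; r_3 = 32; x0_4 = 234; y0_4 = 194; x1_4 = 316; y1_4 = 320; cx_5 = 74; cy_5 = 136; r_5 = 26; x0_6 = 92; y0_6 = 196; cx_7 = 92; cy_7 = 310; r_7 = 36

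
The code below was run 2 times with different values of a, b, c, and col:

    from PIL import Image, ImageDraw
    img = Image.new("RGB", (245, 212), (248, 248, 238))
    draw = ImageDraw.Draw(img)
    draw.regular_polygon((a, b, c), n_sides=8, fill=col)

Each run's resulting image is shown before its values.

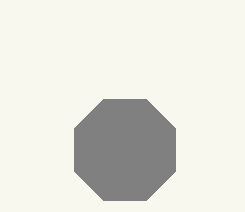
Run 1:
a = 125
b = 150
c = 55
col = 'gray'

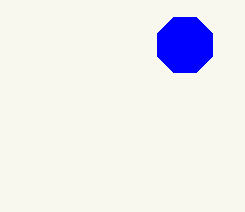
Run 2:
a = 185
b = 45
c = 30
col = 'blue'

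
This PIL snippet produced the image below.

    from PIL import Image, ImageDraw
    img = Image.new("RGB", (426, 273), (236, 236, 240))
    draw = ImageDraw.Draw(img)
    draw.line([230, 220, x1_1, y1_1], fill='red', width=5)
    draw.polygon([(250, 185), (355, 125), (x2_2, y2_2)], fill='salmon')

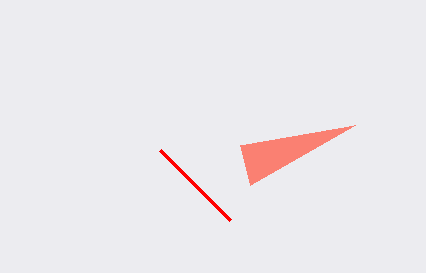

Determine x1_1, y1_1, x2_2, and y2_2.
x1_1 = 160; y1_1 = 150; x2_2 = 240; y2_2 = 145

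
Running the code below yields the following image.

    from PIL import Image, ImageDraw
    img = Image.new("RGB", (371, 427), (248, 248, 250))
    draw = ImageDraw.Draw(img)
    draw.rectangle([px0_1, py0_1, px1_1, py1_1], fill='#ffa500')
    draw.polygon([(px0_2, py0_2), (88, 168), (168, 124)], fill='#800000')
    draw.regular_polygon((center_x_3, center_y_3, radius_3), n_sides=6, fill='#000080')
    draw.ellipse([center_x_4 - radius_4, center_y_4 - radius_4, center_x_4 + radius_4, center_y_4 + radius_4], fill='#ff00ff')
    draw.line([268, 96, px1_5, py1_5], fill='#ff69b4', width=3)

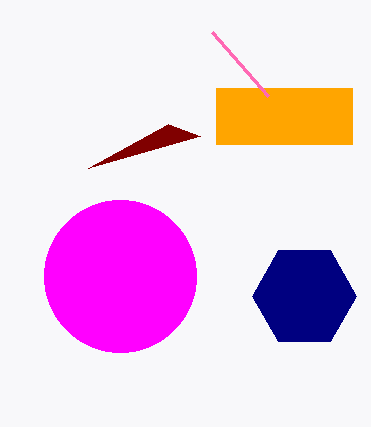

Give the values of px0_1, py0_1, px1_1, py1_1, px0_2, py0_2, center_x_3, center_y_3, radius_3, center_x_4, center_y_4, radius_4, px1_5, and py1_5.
px0_1 = 216
py0_1 = 88
px1_1 = 352
py1_1 = 144
px0_2 = 200
py0_2 = 136
center_x_3 = 304
center_y_3 = 296
radius_3 = 52
center_x_4 = 120
center_y_4 = 276
radius_4 = 76
px1_5 = 212
py1_5 = 32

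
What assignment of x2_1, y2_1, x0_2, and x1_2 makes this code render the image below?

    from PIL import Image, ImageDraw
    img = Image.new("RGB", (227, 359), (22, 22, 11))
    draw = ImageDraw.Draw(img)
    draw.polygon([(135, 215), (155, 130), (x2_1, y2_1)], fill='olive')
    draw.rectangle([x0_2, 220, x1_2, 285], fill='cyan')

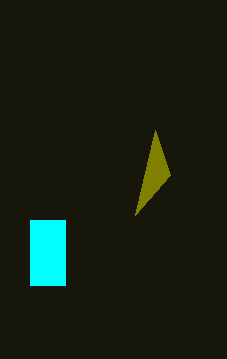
x2_1 = 170; y2_1 = 175; x0_2 = 30; x1_2 = 65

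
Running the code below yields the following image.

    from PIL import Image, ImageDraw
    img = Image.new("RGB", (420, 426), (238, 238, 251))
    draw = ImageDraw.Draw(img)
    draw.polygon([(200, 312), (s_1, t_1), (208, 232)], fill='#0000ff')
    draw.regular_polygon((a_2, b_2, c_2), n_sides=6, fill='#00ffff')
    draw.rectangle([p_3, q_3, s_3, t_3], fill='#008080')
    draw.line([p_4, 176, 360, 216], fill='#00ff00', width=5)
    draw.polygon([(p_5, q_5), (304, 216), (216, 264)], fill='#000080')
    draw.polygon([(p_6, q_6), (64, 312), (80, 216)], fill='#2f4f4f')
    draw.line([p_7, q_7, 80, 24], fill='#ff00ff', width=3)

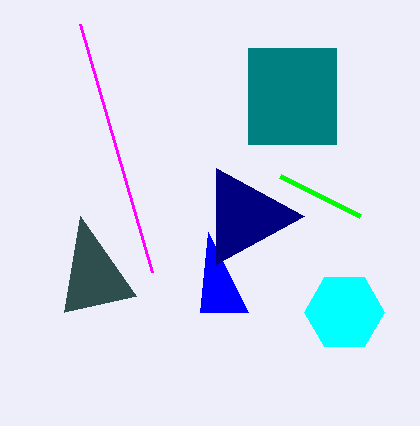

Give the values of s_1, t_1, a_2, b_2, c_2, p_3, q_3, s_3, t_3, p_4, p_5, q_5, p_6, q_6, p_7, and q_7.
s_1 = 248
t_1 = 312
a_2 = 344
b_2 = 312
c_2 = 40
p_3 = 248
q_3 = 48
s_3 = 336
t_3 = 144
p_4 = 280
p_5 = 216
q_5 = 168
p_6 = 136
q_6 = 296
p_7 = 152
q_7 = 272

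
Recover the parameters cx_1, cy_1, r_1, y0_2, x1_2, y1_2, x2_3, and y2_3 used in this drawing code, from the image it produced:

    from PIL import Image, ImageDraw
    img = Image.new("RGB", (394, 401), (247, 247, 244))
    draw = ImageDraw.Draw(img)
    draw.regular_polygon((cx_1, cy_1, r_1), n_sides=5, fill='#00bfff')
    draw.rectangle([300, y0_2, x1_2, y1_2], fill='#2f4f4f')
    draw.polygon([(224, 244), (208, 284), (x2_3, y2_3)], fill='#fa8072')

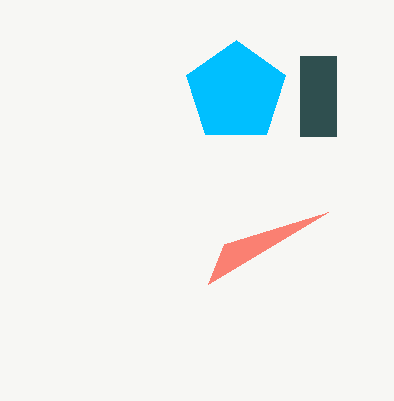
cx_1 = 236; cy_1 = 92; r_1 = 52; y0_2 = 56; x1_2 = 336; y1_2 = 136; x2_3 = 328; y2_3 = 212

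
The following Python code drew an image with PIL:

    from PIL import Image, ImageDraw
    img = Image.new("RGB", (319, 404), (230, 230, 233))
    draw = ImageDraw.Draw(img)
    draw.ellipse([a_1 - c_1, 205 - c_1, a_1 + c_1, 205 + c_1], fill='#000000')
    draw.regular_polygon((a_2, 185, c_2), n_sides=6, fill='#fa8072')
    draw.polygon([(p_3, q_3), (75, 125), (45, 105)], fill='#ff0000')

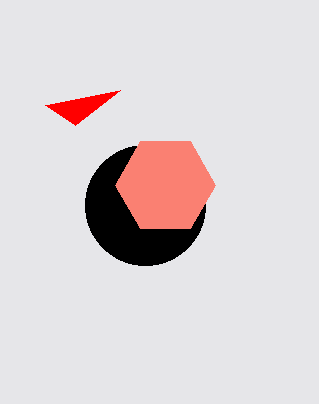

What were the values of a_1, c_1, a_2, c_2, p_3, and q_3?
a_1 = 145; c_1 = 60; a_2 = 165; c_2 = 50; p_3 = 120; q_3 = 90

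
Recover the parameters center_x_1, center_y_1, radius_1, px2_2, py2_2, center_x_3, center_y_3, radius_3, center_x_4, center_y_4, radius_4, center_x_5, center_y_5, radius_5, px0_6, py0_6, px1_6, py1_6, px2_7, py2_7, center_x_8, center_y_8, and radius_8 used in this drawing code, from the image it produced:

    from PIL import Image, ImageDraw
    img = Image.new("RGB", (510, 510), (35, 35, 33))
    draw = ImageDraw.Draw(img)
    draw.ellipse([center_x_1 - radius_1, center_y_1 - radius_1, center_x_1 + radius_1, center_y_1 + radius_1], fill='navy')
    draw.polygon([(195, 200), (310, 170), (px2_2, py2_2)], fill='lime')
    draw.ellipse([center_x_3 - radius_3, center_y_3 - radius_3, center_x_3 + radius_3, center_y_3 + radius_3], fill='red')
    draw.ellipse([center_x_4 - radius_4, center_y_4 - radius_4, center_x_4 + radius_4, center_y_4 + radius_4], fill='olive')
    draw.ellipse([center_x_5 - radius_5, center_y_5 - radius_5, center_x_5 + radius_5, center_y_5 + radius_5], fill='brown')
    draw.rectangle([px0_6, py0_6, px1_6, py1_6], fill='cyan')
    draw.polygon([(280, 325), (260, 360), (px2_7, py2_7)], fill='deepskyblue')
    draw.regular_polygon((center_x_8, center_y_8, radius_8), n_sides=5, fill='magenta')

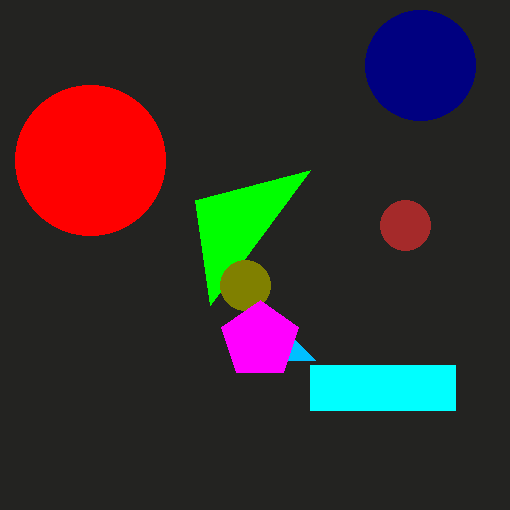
center_x_1 = 420; center_y_1 = 65; radius_1 = 55; px2_2 = 210; py2_2 = 305; center_x_3 = 90; center_y_3 = 160; radius_3 = 75; center_x_4 = 245; center_y_4 = 285; radius_4 = 25; center_x_5 = 405; center_y_5 = 225; radius_5 = 25; px0_6 = 310; py0_6 = 365; px1_6 = 455; py1_6 = 410; px2_7 = 315; py2_7 = 360; center_x_8 = 260; center_y_8 = 340; radius_8 = 40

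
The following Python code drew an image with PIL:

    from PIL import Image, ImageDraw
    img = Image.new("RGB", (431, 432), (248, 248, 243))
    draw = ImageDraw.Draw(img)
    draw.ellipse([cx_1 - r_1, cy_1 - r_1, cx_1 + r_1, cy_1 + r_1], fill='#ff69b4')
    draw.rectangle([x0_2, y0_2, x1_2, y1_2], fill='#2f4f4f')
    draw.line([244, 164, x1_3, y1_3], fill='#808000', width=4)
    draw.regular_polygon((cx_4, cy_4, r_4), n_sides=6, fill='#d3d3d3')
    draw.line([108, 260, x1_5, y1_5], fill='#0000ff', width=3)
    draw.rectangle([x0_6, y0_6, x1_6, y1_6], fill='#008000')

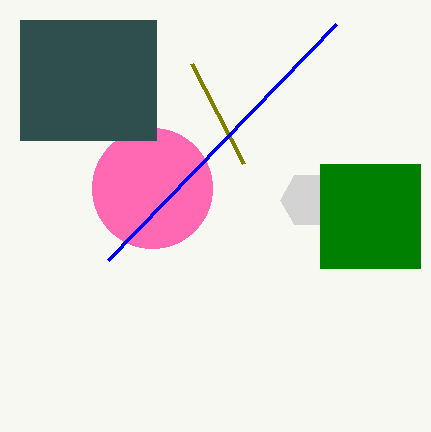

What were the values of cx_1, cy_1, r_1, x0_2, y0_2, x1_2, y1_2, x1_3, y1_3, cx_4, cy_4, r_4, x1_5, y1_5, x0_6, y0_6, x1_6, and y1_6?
cx_1 = 152, cy_1 = 188, r_1 = 60, x0_2 = 20, y0_2 = 20, x1_2 = 156, y1_2 = 140, x1_3 = 192, y1_3 = 64, cx_4 = 308, cy_4 = 200, r_4 = 28, x1_5 = 336, y1_5 = 24, x0_6 = 320, y0_6 = 164, x1_6 = 420, y1_6 = 268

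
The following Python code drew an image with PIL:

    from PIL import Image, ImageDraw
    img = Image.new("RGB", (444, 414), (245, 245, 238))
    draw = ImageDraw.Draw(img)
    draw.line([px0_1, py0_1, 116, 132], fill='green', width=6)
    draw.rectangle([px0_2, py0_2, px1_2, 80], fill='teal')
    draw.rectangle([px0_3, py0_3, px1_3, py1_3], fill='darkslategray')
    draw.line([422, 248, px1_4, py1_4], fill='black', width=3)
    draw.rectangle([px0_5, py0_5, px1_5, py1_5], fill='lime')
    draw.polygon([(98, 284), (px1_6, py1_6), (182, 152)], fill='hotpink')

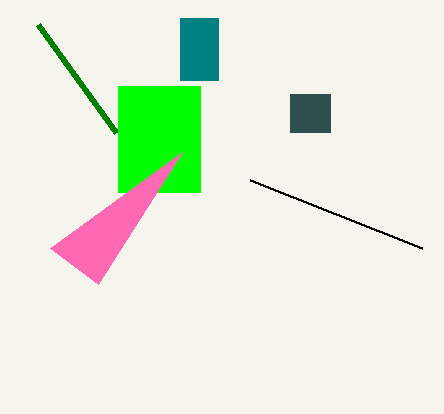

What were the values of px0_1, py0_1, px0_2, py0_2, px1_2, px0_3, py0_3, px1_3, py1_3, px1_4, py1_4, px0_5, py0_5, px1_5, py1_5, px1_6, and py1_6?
px0_1 = 38
py0_1 = 24
px0_2 = 180
py0_2 = 18
px1_2 = 218
px0_3 = 290
py0_3 = 94
px1_3 = 330
py1_3 = 132
px1_4 = 250
py1_4 = 180
px0_5 = 118
py0_5 = 86
px1_5 = 200
py1_5 = 192
px1_6 = 50
py1_6 = 248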